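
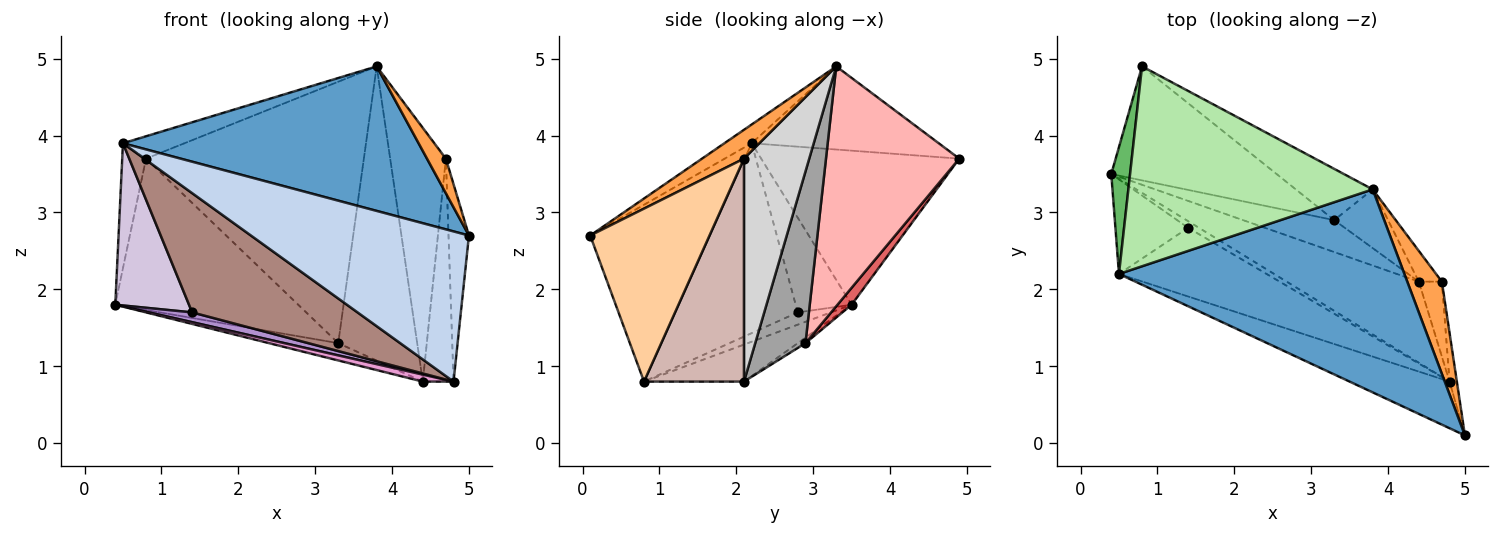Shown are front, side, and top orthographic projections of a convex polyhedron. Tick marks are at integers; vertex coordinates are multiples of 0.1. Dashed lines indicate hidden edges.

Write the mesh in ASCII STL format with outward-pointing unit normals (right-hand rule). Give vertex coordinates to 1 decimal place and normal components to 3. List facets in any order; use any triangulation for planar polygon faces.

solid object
 facet normal -0.053 -0.579 0.813
  outer loop
   vertex 0.5 2.2 3.9
   vertex 5.0 0.1 2.7
   vertex 3.8 3.3 4.9
  endloop
 endfacet
 facet normal -0.465 -0.846 -0.263
  outer loop
   vertex 0.5 2.2 3.9
   vertex 4.8 0.8 0.8
   vertex 5.0 0.1 2.7
  endloop
 endfacet
 facet normal 0.615 -0.277 0.738
  outer loop
   vertex 4.7 2.1 3.7
   vertex 3.8 3.3 4.9
   vertex 5.0 0.1 2.7
  endloop
 endfacet
 facet normal 0.985 0.169 -0.042
  outer loop
   vertex 4.7 2.1 3.7
   vertex 5.0 0.1 2.7
   vertex 4.8 0.8 0.8
  endloop
 endfacet
 facet normal -0.986 0.118 0.120
  outer loop
   vertex 0.8 4.9 3.7
   vertex 0.4 3.5 1.8
   vertex 0.5 2.2 3.9
  endloop
 endfacet
 facet normal -0.320 0.105 0.941
  outer loop
   vertex 0.8 4.9 3.7
   vertex 0.5 2.2 3.9
   vertex 3.8 3.3 4.9
  endloop
 endfacet
 facet normal 0.061 0.797 -0.600
  outer loop
   vertex 0.8 4.9 3.7
   vertex 3.3 2.9 1.3
   vertex 0.4 3.5 1.8
  endloop
 endfacet
 facet normal 0.515 0.841 -0.165
  outer loop
   vertex 0.8 4.9 3.7
   vertex 3.8 3.3 4.9
   vertex 3.3 2.9 1.3
  endloop
 endfacet
 facet normal -0.536 -0.698 -0.474
  outer loop
   vertex 1.4 2.8 1.7
   vertex 0.4 3.5 1.8
   vertex 4.8 0.8 0.8
  endloop
 endfacet
 facet normal -0.548 -0.723 -0.421
  outer loop
   vertex 1.4 2.8 1.7
   vertex 0.5 2.2 3.9
   vertex 0.4 3.5 1.8
  endloop
 endfacet
 facet normal -0.540 -0.729 -0.420
  outer loop
   vertex 1.4 2.8 1.7
   vertex 4.8 0.8 0.8
   vertex 0.5 2.2 3.9
  endloop
 endfacet
 facet normal 0.951 0.293 -0.098
  outer loop
   vertex 4.4 2.1 0.8
   vertex 4.7 2.1 3.7
   vertex 4.8 0.8 0.8
  endloop
 endfacet
 facet normal -0.269 -0.083 -0.960
  outer loop
   vertex 4.4 2.1 0.8
   vertex 4.8 0.8 0.8
   vertex 0.4 3.5 1.8
  endloop
 endfacet
 facet normal -0.053 0.476 -0.878
  outer loop
   vertex 4.4 2.1 0.8
   vertex 0.4 3.5 1.8
   vertex 3.3 2.9 1.3
  endloop
 endfacet
 facet normal 0.530 0.832 -0.166
  outer loop
   vertex 4.4 2.1 0.8
   vertex 3.3 2.9 1.3
   vertex 3.8 3.3 4.9
  endloop
 endfacet
 facet normal 0.758 0.647 -0.078
  outer loop
   vertex 4.4 2.1 0.8
   vertex 3.8 3.3 4.9
   vertex 4.7 2.1 3.7
  endloop
 endfacet
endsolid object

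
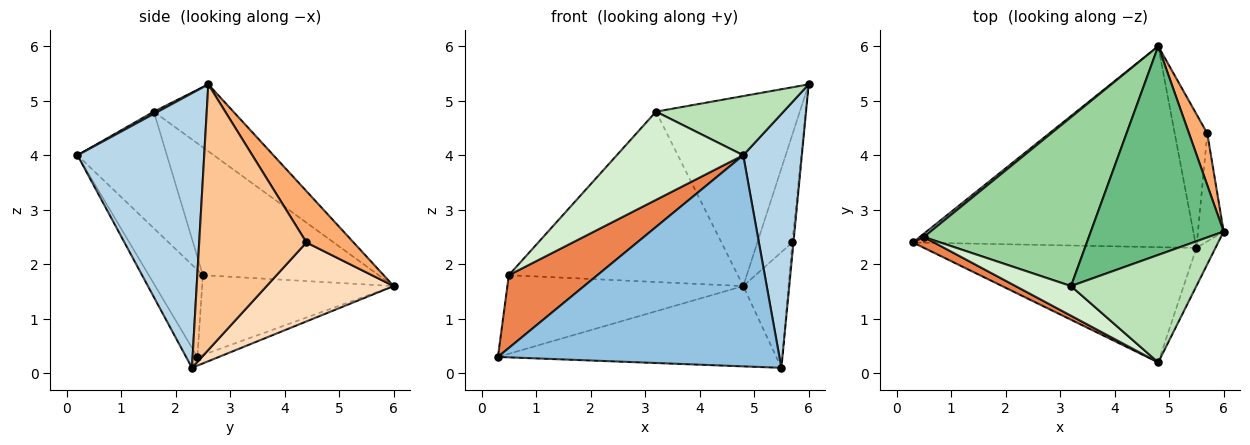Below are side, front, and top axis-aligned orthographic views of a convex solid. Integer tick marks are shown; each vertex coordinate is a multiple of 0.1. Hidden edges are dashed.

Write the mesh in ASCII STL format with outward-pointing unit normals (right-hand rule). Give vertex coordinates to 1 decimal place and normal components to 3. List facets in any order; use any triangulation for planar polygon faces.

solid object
 facet normal -0.029 0.371 -0.928
  outer loop
   vertex 5.5 2.3 0.1
   vertex 0.3 2.4 0.3
   vertex 4.8 6.0 1.6
  endloop
 endfacet
 facet normal -0.035 -0.877 -0.479
  outer loop
   vertex 4.8 0.2 4.0
   vertex 0.3 2.4 0.3
   vertex 5.5 2.3 0.1
  endloop
 endfacet
 facet normal 0.906 -0.419 -0.063
  outer loop
   vertex 4.8 0.2 4.0
   vertex 5.5 2.3 0.1
   vertex 6.0 2.6 5.3
  endloop
 endfacet
 facet normal -0.630 0.776 0.032
  outer loop
   vertex 0.5 2.5 1.8
   vertex 4.8 6.0 1.6
   vertex 0.3 2.4 0.3
  endloop
 endfacet
 facet normal -0.517 -0.847 0.125
  outer loop
   vertex 0.5 2.5 1.8
   vertex 0.3 2.4 0.3
   vertex 4.8 0.2 4.0
  endloop
 endfacet
 facet normal 0.773 0.572 0.275
  outer loop
   vertex 5.7 4.4 2.4
   vertex 4.8 6.0 1.6
   vertex 6.0 2.6 5.3
  endloop
 endfacet
 facet normal 0.995 0.011 -0.096
  outer loop
   vertex 5.7 4.4 2.4
   vertex 6.0 2.6 5.3
   vertex 5.5 2.3 0.1
  endloop
 endfacet
 facet normal 0.878 0.313 -0.362
  outer loop
   vertex 5.7 4.4 2.4
   vertex 5.5 2.3 0.1
   vertex 4.8 6.0 1.6
  endloop
 endfacet
 facet normal -0.349 0.631 0.693
  outer loop
   vertex 3.2 1.6 4.8
   vertex 6.0 2.6 5.3
   vertex 4.8 6.0 1.6
  endloop
 endfacet
 facet normal -0.479 0.624 0.618
  outer loop
   vertex 3.2 1.6 4.8
   vertex 4.8 6.0 1.6
   vertex 0.5 2.5 1.8
  endloop
 endfacet
 facet normal 0.016 -0.482 0.876
  outer loop
   vertex 3.2 1.6 4.8
   vertex 4.8 0.2 4.0
   vertex 6.0 2.6 5.3
  endloop
 endfacet
 facet normal -0.557 -0.787 0.265
  outer loop
   vertex 3.2 1.6 4.8
   vertex 0.5 2.5 1.8
   vertex 4.8 0.2 4.0
  endloop
 endfacet
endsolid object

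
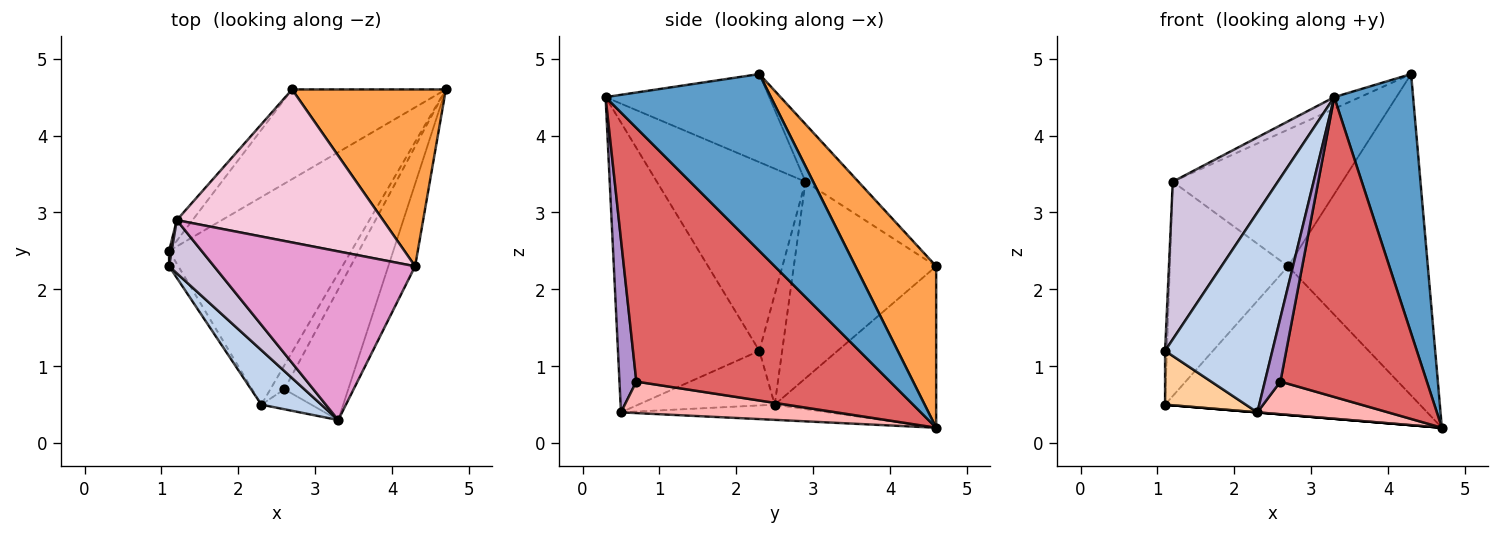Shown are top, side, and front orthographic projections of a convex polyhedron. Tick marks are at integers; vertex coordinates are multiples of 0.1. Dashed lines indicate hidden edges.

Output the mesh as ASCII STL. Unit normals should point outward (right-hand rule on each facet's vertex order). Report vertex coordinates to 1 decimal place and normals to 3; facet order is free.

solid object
 facet normal 0.894 -0.427 -0.136
  outer loop
   vertex 4.3 2.3 4.8
   vertex 3.3 0.3 4.5
   vertex 4.7 4.6 0.2
  endloop
 endfacet
 facet normal -0.786 -0.596 0.163
  outer loop
   vertex 2.3 0.5 0.4
   vertex 3.3 0.3 4.5
   vertex 1.1 2.3 1.2
  endloop
 endfacet
 facet normal 0.452 0.782 0.430
  outer loop
   vertex 2.7 4.6 2.3
   vertex 4.3 2.3 4.8
   vertex 4.7 4.6 0.2
  endloop
 endfacet
 facet normal -0.852 -0.504 -0.144
  outer loop
   vertex 1.1 2.5 0.5
   vertex 2.3 0.5 0.4
   vertex 1.1 2.3 1.2
  endloop
 endfacet
 facet normal -0.083 0.000 -0.997
  outer loop
   vertex 1.1 2.5 0.5
   vertex 4.7 4.6 0.2
   vertex 2.3 0.5 0.4
  endloop
 endfacet
 facet normal -0.477 0.753 -0.454
  outer loop
   vertex 1.1 2.5 0.5
   vertex 2.7 4.6 2.3
   vertex 4.7 4.6 0.2
  endloop
 endfacet
 facet normal 0.846 -0.488 -0.213
  outer loop
   vertex 2.6 0.7 0.8
   vertex 4.7 4.6 0.2
   vertex 3.3 0.3 4.5
  endloop
 endfacet
 facet normal 0.799 -0.485 -0.357
  outer loop
   vertex 2.6 0.7 0.8
   vertex 2.3 0.5 0.4
   vertex 4.7 4.6 0.2
  endloop
 endfacet
 facet normal 0.719 -0.663 -0.208
  outer loop
   vertex 2.6 0.7 0.8
   vertex 3.3 0.3 4.5
   vertex 2.3 0.5 0.4
  endloop
 endfacet
 facet normal -0.802 -0.567 0.191
  outer loop
   vertex 1.2 2.9 3.4
   vertex 1.1 2.3 1.2
   vertex 3.3 0.3 4.5
  endloop
 endfacet
 facet normal -0.996 0.081 0.023
  outer loop
   vertex 1.2 2.9 3.4
   vertex 1.1 2.5 0.5
   vertex 1.1 2.3 1.2
  endloop
 endfacet
 facet normal -0.768 0.638 -0.061
  outer loop
   vertex 1.2 2.9 3.4
   vertex 2.7 4.6 2.3
   vertex 1.1 2.5 0.5
  endloop
 endfacet
 facet normal -0.401 0.063 0.914
  outer loop
   vertex 1.2 2.9 3.4
   vertex 3.3 0.3 4.5
   vertex 4.3 2.3 4.8
  endloop
 endfacet
 facet normal -0.204 0.652 0.730
  outer loop
   vertex 1.2 2.9 3.4
   vertex 4.3 2.3 4.8
   vertex 2.7 4.6 2.3
  endloop
 endfacet
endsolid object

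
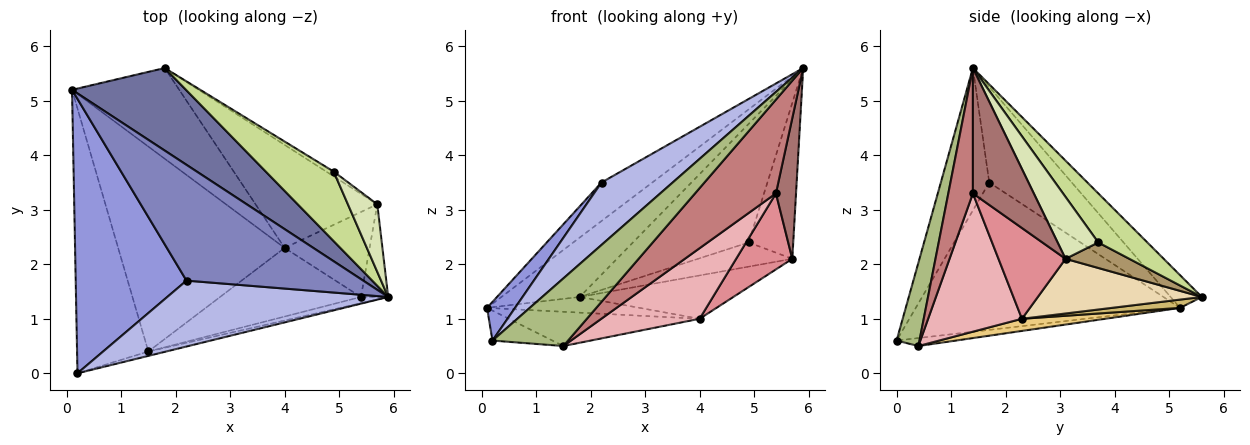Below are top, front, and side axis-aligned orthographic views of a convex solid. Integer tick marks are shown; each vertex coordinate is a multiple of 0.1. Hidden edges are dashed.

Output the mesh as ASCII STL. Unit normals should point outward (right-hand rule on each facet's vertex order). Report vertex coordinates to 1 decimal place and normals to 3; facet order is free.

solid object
 facet normal -0.227 0.569 0.790
  outer loop
   vertex 1.8 5.6 1.4
   vertex 0.1 5.2 1.2
   vertex 5.9 1.4 5.6
  endloop
 endfacet
 facet normal -0.456 0.281 0.844
  outer loop
   vertex 2.2 1.7 3.5
   vertex 5.9 1.4 5.6
   vertex 0.1 5.2 1.2
  endloop
 endfacet
 facet normal -0.796 -0.084 0.599
  outer loop
   vertex 2.2 1.7 3.5
   vertex 0.1 5.2 1.2
   vertex 0.2 0.0 0.6
  endloop
 endfacet
 facet normal -0.424 -0.623 0.657
  outer loop
   vertex 2.2 1.7 3.5
   vertex 0.2 0.0 0.6
   vertex 5.9 1.4 5.6
  endloop
 endfacet
 facet normal -0.110 0.112 -0.988
  outer loop
   vertex 1.5 0.4 0.5
   vertex 0.2 0.0 0.6
   vertex 0.1 5.2 1.2
  endloop
 endfacet
 facet normal 0.289 -0.955 -0.062
  outer loop
   vertex 1.5 0.4 0.5
   vertex 5.9 1.4 5.6
   vertex 0.2 0.0 0.6
  endloop
 endfacet
 facet normal 0.343 0.810 0.475
  outer loop
   vertex 4.9 3.7 2.4
   vertex 1.8 5.6 1.4
   vertex 5.9 1.4 5.6
  endloop
 endfacet
 facet normal 0.642 0.703 0.305
  outer loop
   vertex 4.9 3.7 2.4
   vertex 5.9 1.4 5.6
   vertex 5.7 3.1 2.1
  endloop
 endfacet
 facet normal 0.553 0.818 -0.161
  outer loop
   vertex 4.9 3.7 2.4
   vertex 5.7 3.1 2.1
   vertex 1.8 5.6 1.4
  endloop
 endfacet
 facet normal 0.076 0.170 -0.983
  outer loop
   vertex 4.0 2.3 1.0
   vertex 0.1 5.2 1.2
   vertex 1.8 5.6 1.4
  endloop
 endfacet
 facet normal 0.072 0.164 -0.984
  outer loop
   vertex 4.0 2.3 1.0
   vertex 1.5 0.4 0.5
   vertex 0.1 5.2 1.2
  endloop
 endfacet
 facet normal 0.383 0.358 -0.852
  outer loop
   vertex 4.0 2.3 1.0
   vertex 1.8 5.6 1.4
   vertex 5.7 3.1 2.1
  endloop
 endfacet
 facet normal 0.930 -0.307 -0.202
  outer loop
   vertex 5.4 1.4 3.3
   vertex 5.7 3.1 2.1
   vertex 5.9 1.4 5.6
  endloop
 endfacet
 facet normal 0.290 -0.955 -0.063
  outer loop
   vertex 5.4 1.4 3.3
   vertex 5.9 1.4 5.6
   vertex 1.5 0.4 0.5
  endloop
 endfacet
 facet normal 0.623 -0.522 -0.583
  outer loop
   vertex 5.4 1.4 3.3
   vertex 4.0 2.3 1.0
   vertex 5.7 3.1 2.1
  endloop
 endfacet
 facet normal 0.565 -0.592 -0.575
  outer loop
   vertex 5.4 1.4 3.3
   vertex 1.5 0.4 0.5
   vertex 4.0 2.3 1.0
  endloop
 endfacet
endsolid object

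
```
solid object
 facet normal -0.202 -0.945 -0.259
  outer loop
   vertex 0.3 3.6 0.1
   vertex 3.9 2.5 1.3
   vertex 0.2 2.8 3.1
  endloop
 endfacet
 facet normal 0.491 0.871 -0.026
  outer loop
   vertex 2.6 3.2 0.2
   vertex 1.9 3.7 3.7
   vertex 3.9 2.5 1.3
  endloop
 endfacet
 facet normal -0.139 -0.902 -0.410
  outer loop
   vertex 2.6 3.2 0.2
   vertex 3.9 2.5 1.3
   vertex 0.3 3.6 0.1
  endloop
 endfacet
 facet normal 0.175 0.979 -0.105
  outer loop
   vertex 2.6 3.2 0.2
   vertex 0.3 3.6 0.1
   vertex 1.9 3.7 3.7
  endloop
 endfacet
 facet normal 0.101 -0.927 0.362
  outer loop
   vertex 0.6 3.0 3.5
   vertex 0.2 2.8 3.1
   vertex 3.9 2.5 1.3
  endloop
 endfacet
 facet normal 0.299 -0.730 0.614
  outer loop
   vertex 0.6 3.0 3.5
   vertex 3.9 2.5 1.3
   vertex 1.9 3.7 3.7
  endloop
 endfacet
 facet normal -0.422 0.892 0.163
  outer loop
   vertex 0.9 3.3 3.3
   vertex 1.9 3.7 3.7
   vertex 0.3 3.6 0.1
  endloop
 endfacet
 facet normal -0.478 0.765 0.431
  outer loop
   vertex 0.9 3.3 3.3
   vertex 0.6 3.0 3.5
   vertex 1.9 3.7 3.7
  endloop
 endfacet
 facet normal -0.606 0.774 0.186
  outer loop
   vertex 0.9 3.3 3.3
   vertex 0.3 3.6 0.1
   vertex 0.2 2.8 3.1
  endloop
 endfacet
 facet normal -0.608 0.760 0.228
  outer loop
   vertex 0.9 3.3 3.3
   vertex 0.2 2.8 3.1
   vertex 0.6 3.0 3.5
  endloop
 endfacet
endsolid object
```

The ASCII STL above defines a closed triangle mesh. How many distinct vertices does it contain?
7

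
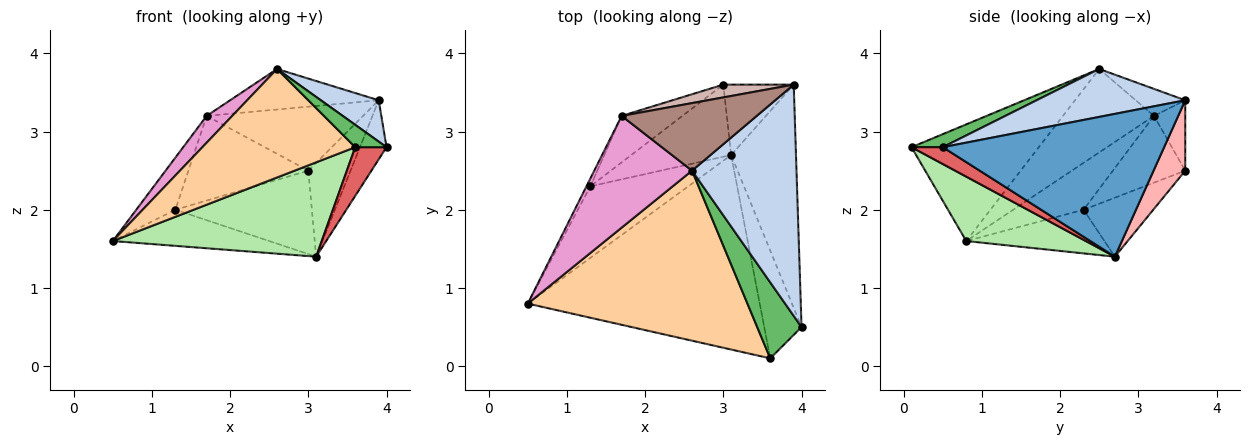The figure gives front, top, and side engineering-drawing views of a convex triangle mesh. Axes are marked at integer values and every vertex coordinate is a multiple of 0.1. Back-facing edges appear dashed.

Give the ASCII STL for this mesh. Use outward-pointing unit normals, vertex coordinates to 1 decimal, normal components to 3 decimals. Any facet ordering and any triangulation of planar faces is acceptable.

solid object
 facet normal 0.905 0.109 -0.411
  outer loop
   vertex 3.1 2.7 1.4
   vertex 3.9 3.6 3.4
   vertex 4.0 0.5 2.8
  endloop
 endfacet
 facet normal 0.412 -0.160 0.897
  outer loop
   vertex 2.6 2.5 3.8
   vertex 4.0 0.5 2.8
   vertex 3.9 3.6 3.4
  endloop
 endfacet
 facet normal -0.370 0.418 -0.830
  outer loop
   vertex 1.3 2.3 2.0
   vertex 3.1 2.7 1.4
   vertex 0.5 0.8 1.6
  endloop
 endfacet
 facet normal -0.409 -0.491 0.769
  outer loop
   vertex 3.6 0.1 2.8
   vertex 2.6 2.5 3.8
   vertex 0.5 0.8 1.6
  endloop
 endfacet
 facet normal 0.272 -0.272 0.923
  outer loop
   vertex 3.6 0.1 2.8
   vertex 4.0 0.5 2.8
   vertex 2.6 2.5 3.8
  endloop
 endfacet
 facet normal 0.242 -0.423 -0.873
  outer loop
   vertex 3.6 0.1 2.8
   vertex 0.5 0.8 1.6
   vertex 3.1 2.7 1.4
  endloop
 endfacet
 facet normal 0.381 -0.381 -0.843
  outer loop
   vertex 3.6 0.1 2.8
   vertex 3.1 2.7 1.4
   vertex 4.0 0.5 2.8
  endloop
 endfacet
 facet normal 0.514 0.686 -0.514
  outer loop
   vertex 3.0 3.6 2.5
   vertex 3.9 3.6 3.4
   vertex 3.1 2.7 1.4
  endloop
 endfacet
 facet normal -0.360 0.706 -0.610
  outer loop
   vertex 3.0 3.6 2.5
   vertex 3.1 2.7 1.4
   vertex 1.3 2.3 2.0
  endloop
 endfacet
 facet normal -0.467 0.775 -0.425
  outer loop
   vertex 1.7 3.2 3.2
   vertex 3.0 3.6 2.5
   vertex 1.3 2.3 2.0
  endloop
 endfacet
 facet normal -0.169 0.507 0.845
  outer loop
   vertex 1.7 3.2 3.2
   vertex 2.6 2.5 3.8
   vertex 3.9 3.6 3.4
  endloop
 endfacet
 facet normal -0.192 0.962 0.192
  outer loop
   vertex 1.7 3.2 3.2
   vertex 3.9 3.6 3.4
   vertex 3.0 3.6 2.5
  endloop
 endfacet
 facet normal -0.639 -0.180 0.748
  outer loop
   vertex 1.7 3.2 3.2
   vertex 0.5 0.8 1.6
   vertex 2.6 2.5 3.8
  endloop
 endfacet
 facet normal -0.872 0.484 -0.073
  outer loop
   vertex 1.7 3.2 3.2
   vertex 1.3 2.3 2.0
   vertex 0.5 0.8 1.6
  endloop
 endfacet
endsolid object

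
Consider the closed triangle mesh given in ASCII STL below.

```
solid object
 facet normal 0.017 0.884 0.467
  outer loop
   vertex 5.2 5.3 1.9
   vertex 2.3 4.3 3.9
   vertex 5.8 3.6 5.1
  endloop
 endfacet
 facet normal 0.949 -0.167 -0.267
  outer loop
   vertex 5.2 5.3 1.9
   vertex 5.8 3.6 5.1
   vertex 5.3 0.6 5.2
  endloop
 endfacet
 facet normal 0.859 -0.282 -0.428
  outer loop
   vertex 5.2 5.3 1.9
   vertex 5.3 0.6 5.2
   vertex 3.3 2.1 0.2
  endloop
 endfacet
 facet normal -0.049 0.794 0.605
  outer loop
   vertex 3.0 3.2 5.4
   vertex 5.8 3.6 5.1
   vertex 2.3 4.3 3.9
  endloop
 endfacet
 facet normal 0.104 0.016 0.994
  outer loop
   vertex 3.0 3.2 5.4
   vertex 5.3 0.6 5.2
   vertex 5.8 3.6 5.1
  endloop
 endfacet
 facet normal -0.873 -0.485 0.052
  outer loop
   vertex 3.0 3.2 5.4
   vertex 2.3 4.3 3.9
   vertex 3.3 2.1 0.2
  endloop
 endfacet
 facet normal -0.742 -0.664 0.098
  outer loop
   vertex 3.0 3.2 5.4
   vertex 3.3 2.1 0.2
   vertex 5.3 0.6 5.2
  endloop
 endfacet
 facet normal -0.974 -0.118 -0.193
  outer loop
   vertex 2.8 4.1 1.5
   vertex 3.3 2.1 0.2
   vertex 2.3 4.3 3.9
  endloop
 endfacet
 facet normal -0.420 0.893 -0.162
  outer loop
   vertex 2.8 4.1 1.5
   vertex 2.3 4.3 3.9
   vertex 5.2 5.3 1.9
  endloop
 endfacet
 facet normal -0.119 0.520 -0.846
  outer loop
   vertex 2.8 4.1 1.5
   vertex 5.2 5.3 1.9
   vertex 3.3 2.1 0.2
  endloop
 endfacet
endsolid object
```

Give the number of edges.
15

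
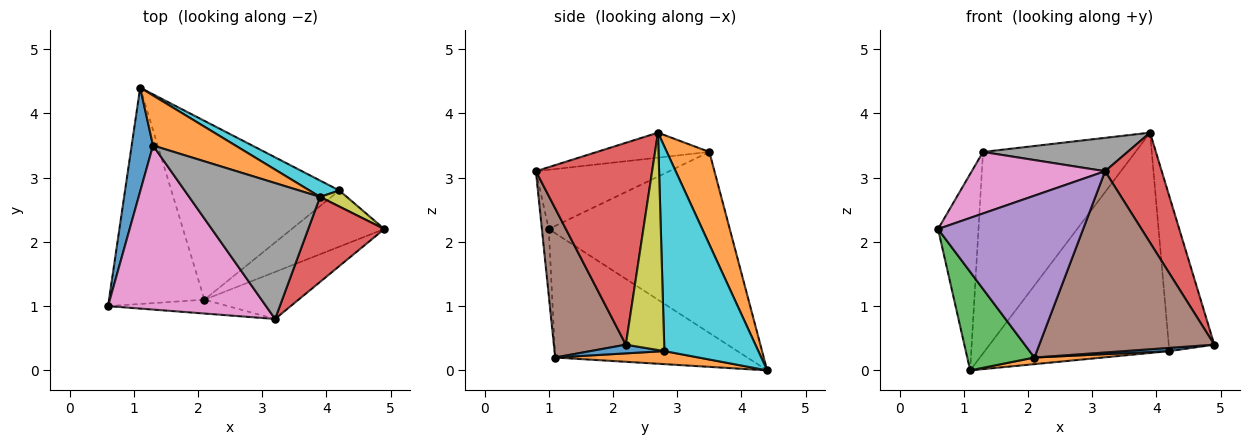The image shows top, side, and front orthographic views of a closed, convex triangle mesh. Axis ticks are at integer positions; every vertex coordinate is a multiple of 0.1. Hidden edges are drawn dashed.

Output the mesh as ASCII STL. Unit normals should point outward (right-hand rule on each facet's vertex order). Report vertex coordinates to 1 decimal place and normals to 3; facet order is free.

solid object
 facet normal -0.970 0.217 0.114
  outer loop
   vertex 1.3 3.5 3.4
   vertex 1.1 4.4 0.0
   vertex 0.6 1.0 2.2
  endloop
 endfacet
 facet normal 0.261 0.937 0.233
  outer loop
   vertex 1.3 3.5 3.4
   vertex 3.9 2.7 3.7
   vertex 1.1 4.4 0.0
  endloop
 endfacet
 facet normal -0.764 -0.267 -0.587
  outer loop
   vertex 2.1 1.1 0.2
   vertex 0.6 1.0 2.2
   vertex 1.1 4.4 0.0
  endloop
 endfacet
 facet normal 0.851 -0.415 0.321
  outer loop
   vertex 3.2 0.8 3.1
   vertex 4.9 2.2 0.4
   vertex 3.9 2.7 3.7
  endloop
 endfacet
 facet normal -0.047 -0.995 -0.085
  outer loop
   vertex 3.2 0.8 3.1
   vertex 0.6 1.0 2.2
   vertex 2.1 1.1 0.2
  endloop
 endfacet
 facet normal 0.370 -0.899 -0.233
  outer loop
   vertex 3.2 0.8 3.1
   vertex 2.1 1.1 0.2
   vertex 4.9 2.2 0.4
  endloop
 endfacet
 facet normal -0.331 -0.331 0.883
  outer loop
   vertex 3.2 0.8 3.1
   vertex 1.3 3.5 3.4
   vertex 0.6 1.0 2.2
  endloop
 endfacet
 facet normal -0.182 -0.234 0.955
  outer loop
   vertex 3.2 0.8 3.1
   vertex 3.9 2.7 3.7
   vertex 1.3 3.5 3.4
  endloop
 endfacet
 facet normal 0.642 0.762 0.079
  outer loop
   vertex 4.2 2.8 0.3
   vertex 3.9 2.7 3.7
   vertex 4.9 2.2 0.4
  endloop
 endfacet
 facet normal 0.453 0.889 0.066
  outer loop
   vertex 4.2 2.8 0.3
   vertex 1.1 4.4 0.0
   vertex 3.9 2.7 3.7
  endloop
 endfacet
 facet normal 0.093 -0.057 -0.994
  outer loop
   vertex 4.2 2.8 0.3
   vertex 4.9 2.2 0.4
   vertex 2.1 1.1 0.2
  endloop
 endfacet
 facet normal 0.077 -0.037 -0.996
  outer loop
   vertex 4.2 2.8 0.3
   vertex 2.1 1.1 0.2
   vertex 1.1 4.4 0.0
  endloop
 endfacet
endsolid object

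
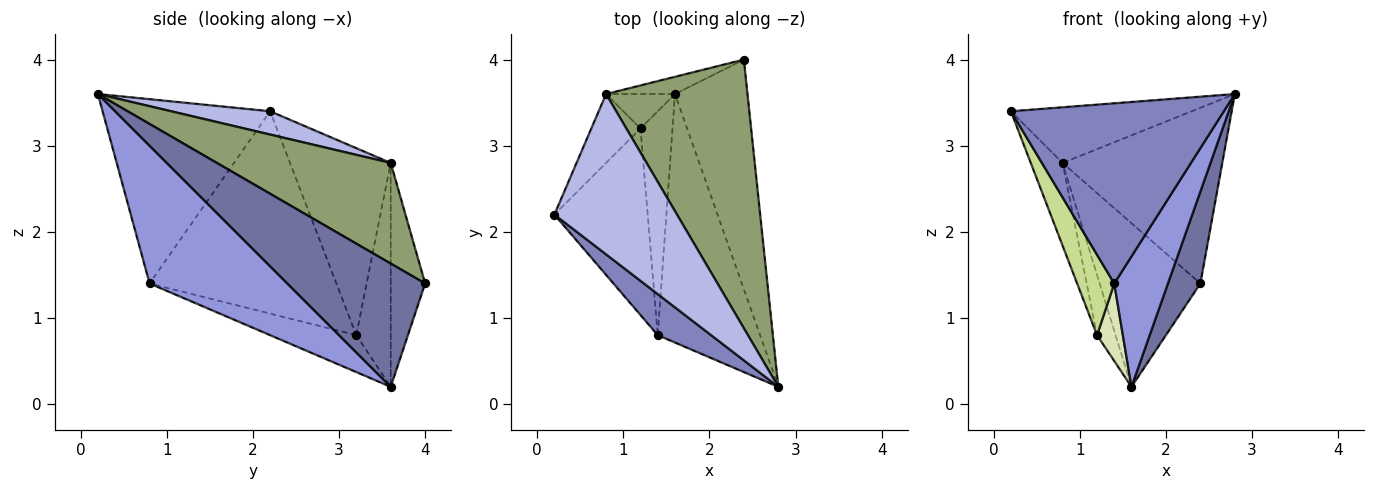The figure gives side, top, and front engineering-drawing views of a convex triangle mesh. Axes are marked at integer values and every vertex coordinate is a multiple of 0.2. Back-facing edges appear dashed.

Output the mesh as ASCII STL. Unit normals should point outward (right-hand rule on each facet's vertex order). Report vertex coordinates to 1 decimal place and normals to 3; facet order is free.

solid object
 facet normal 0.845 -0.199 -0.497
  outer loop
   vertex 1.6 3.6 0.2
   vertex 2.4 4.0 1.4
   vertex 2.8 0.2 3.6
  endloop
 endfacet
 facet normal -0.609 -0.774 0.176
  outer loop
   vertex 1.4 0.8 1.4
   vertex 2.8 0.2 3.6
   vertex 0.2 2.2 3.4
  endloop
 endfacet
 facet normal 0.766 -0.299 -0.569
  outer loop
   vertex 1.4 0.8 1.4
   vertex 1.6 3.6 0.2
   vertex 2.8 0.2 3.6
  endloop
 endfacet
 facet normal 0.177 0.323 0.930
  outer loop
   vertex 0.8 3.6 2.8
   vertex 0.2 2.2 3.4
   vertex 2.8 0.2 3.6
  endloop
 endfacet
 facet normal 0.512 0.470 0.719
  outer loop
   vertex 0.8 3.6 2.8
   vertex 2.8 0.2 3.6
   vertex 2.4 4.0 1.4
  endloop
 endfacet
 facet normal -0.322 0.942 -0.099
  outer loop
   vertex 0.8 3.6 2.8
   vertex 2.4 4.0 1.4
   vertex 1.6 3.6 0.2
  endloop
 endfacet
 facet normal -0.894 -0.177 -0.412
  outer loop
   vertex 1.2 3.2 0.8
   vertex 1.4 0.8 1.4
   vertex 0.2 2.2 3.4
  endloop
 endfacet
 facet normal -0.737 -0.221 -0.639
  outer loop
   vertex 1.2 3.2 0.8
   vertex 1.6 3.6 0.2
   vertex 1.4 0.8 1.4
  endloop
 endfacet
 facet normal -0.925 0.292 -0.243
  outer loop
   vertex 1.2 3.2 0.8
   vertex 0.2 2.2 3.4
   vertex 0.8 3.6 2.8
  endloop
 endfacet
 facet normal -0.850 0.458 -0.261
  outer loop
   vertex 1.2 3.2 0.8
   vertex 0.8 3.6 2.8
   vertex 1.6 3.6 0.2
  endloop
 endfacet
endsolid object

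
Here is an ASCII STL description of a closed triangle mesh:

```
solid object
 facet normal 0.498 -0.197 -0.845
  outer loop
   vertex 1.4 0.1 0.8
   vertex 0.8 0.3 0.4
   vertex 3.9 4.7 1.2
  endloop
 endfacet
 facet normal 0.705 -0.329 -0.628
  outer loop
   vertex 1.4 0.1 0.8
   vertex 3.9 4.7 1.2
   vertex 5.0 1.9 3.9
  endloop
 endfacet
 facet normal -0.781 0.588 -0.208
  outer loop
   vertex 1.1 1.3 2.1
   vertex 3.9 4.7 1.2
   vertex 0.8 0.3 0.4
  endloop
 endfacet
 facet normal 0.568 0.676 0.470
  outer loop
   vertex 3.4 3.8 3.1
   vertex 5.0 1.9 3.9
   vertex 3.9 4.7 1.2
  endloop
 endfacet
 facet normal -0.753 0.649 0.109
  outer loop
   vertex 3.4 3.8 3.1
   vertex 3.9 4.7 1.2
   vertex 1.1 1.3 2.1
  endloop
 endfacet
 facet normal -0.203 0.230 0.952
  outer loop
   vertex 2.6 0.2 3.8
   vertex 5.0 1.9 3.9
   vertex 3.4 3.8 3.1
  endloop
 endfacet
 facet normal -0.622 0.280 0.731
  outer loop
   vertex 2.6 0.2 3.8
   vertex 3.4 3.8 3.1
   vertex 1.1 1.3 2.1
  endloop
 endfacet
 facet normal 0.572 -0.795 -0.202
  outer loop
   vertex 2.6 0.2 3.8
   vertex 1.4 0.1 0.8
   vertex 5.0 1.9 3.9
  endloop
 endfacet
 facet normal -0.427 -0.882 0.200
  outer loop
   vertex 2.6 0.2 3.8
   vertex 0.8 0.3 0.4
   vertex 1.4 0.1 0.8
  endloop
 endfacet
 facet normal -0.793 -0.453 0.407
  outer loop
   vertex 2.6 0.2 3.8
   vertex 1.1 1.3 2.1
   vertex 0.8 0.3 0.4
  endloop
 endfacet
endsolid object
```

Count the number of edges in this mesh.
15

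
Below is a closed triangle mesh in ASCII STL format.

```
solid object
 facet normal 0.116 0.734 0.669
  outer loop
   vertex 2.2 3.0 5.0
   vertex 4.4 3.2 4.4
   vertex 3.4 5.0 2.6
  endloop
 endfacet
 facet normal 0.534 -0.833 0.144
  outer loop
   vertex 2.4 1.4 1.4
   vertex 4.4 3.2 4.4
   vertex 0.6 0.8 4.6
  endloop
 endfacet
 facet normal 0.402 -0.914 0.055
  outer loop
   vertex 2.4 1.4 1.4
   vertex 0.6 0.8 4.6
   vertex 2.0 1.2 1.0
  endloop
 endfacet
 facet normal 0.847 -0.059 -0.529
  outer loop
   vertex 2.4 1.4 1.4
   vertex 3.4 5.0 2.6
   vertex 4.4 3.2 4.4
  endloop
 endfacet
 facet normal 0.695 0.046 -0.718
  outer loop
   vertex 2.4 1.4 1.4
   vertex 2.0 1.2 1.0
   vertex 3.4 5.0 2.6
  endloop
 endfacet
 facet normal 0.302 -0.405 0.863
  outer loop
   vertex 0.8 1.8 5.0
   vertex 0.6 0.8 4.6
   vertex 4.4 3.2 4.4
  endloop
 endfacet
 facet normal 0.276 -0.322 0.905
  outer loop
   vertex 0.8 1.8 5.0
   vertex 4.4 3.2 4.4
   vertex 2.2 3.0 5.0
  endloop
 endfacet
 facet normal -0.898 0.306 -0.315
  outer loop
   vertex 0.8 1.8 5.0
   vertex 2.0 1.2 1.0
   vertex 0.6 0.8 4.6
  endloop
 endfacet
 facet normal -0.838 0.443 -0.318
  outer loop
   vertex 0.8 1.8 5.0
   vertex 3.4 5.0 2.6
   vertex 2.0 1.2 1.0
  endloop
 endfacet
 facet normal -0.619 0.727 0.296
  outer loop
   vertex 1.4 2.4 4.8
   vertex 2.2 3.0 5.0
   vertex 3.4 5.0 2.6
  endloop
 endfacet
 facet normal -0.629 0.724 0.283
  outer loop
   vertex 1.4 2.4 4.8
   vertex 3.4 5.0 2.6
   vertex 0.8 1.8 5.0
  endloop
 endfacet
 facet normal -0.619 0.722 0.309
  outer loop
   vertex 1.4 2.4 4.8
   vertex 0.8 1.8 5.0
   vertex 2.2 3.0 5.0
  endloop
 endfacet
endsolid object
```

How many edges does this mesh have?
18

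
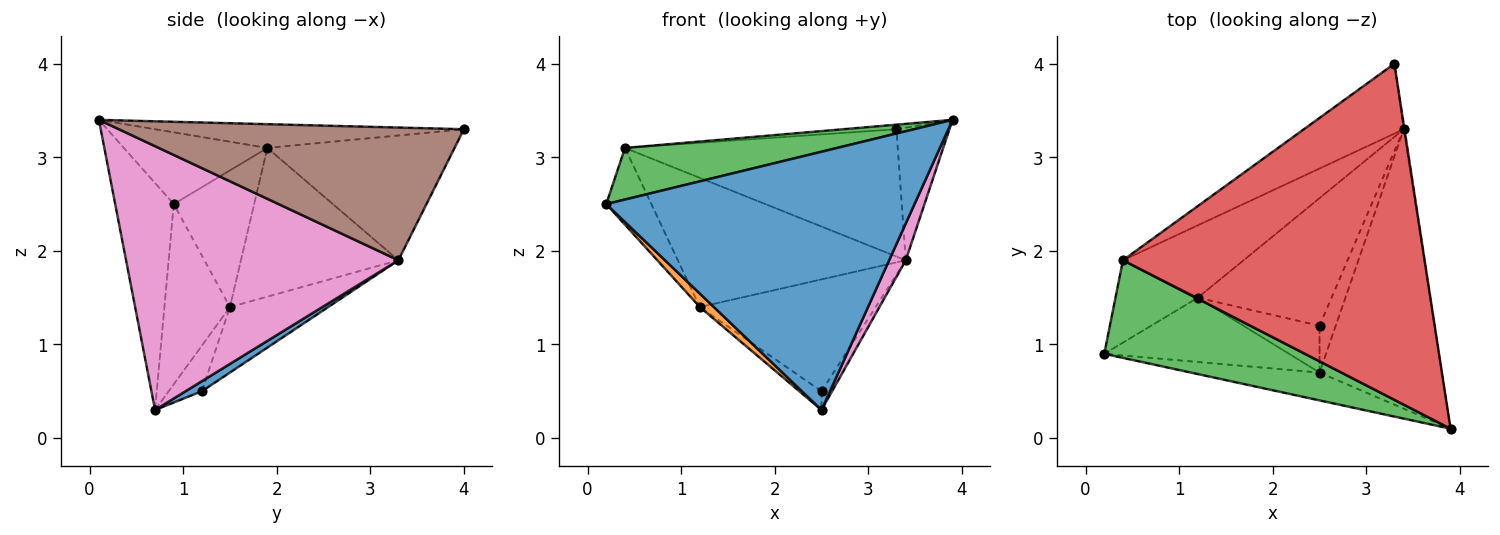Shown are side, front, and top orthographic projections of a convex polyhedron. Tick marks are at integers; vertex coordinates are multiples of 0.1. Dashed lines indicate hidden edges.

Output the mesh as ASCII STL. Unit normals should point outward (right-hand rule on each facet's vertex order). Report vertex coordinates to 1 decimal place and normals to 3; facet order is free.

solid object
 facet normal -0.186 -0.977 -0.105
  outer loop
   vertex 2.5 0.7 0.3
   vertex 3.9 0.1 3.4
   vertex 0.2 0.9 2.5
  endloop
 endfacet
 facet normal -0.690 -0.148 -0.708
  outer loop
   vertex 1.2 1.5 1.4
   vertex 2.5 0.7 0.3
   vertex 0.2 0.9 2.5
  endloop
 endfacet
 facet normal -0.301 -0.446 0.843
  outer loop
   vertex 0.4 1.9 3.1
   vertex 0.2 0.9 2.5
   vertex 3.9 0.1 3.4
  endloop
 endfacet
 facet normal -0.079 0.013 0.997
  outer loop
   vertex 0.4 1.9 3.1
   vertex 3.9 0.1 3.4
   vertex 3.3 4.0 3.3
  endloop
 endfacet
 facet normal -0.772 0.433 -0.465
  outer loop
   vertex 0.4 1.9 3.1
   vertex 1.2 1.5 1.4
   vertex 0.2 0.9 2.5
  endloop
 endfacet
 facet normal 0.988 0.152 -0.005
  outer loop
   vertex 3.4 3.3 1.9
   vertex 3.3 4.0 3.3
   vertex 3.9 0.1 3.4
  endloop
 endfacet
 facet normal 0.906 -0.055 -0.420
  outer loop
   vertex 3.4 3.3 1.9
   vertex 3.9 0.1 3.4
   vertex 2.5 0.7 0.3
  endloop
 endfacet
 facet normal -0.515 0.751 -0.412
  outer loop
   vertex 3.4 3.3 1.9
   vertex 0.4 1.9 3.1
   vertex 3.3 4.0 3.3
  endloop
 endfacet
 facet normal -0.516 0.747 -0.419
  outer loop
   vertex 3.4 3.3 1.9
   vertex 1.2 1.5 1.4
   vertex 0.4 1.9 3.1
  endloop
 endfacet
 facet normal -0.487 0.324 -0.811
  outer loop
   vertex 2.5 1.2 0.5
   vertex 2.5 0.7 0.3
   vertex 1.2 1.5 1.4
  endloop
 endfacet
 facet normal 0.500 0.322 -0.804
  outer loop
   vertex 2.5 1.2 0.5
   vertex 3.4 3.3 1.9
   vertex 2.5 0.7 0.3
  endloop
 endfacet
 facet normal -0.346 0.619 -0.706
  outer loop
   vertex 2.5 1.2 0.5
   vertex 1.2 1.5 1.4
   vertex 3.4 3.3 1.9
  endloop
 endfacet
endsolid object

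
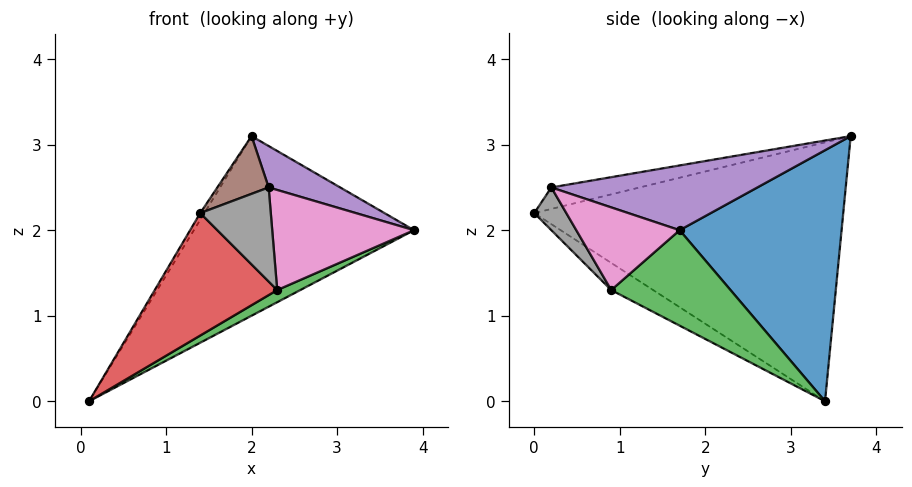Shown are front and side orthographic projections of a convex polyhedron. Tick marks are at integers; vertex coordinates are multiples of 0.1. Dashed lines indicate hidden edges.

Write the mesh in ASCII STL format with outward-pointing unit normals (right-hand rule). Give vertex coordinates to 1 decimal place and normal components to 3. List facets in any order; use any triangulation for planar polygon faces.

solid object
 facet normal 0.542 0.737 -0.404
  outer loop
   vertex 2.0 3.7 3.1
   vertex 3.9 1.7 2.0
   vertex 0.1 3.4 0.0
  endloop
 endfacet
 facet normal -0.853 0.011 0.522
  outer loop
   vertex 2.0 3.7 3.1
   vertex 0.1 3.4 0.0
   vertex 1.4 0.0 2.2
  endloop
 endfacet
 facet normal 0.434 -0.084 -0.897
  outer loop
   vertex 2.3 0.9 1.3
   vertex 0.1 3.4 0.0
   vertex 3.9 1.7 2.0
  endloop
 endfacet
 facet normal -0.201 -0.585 -0.786
  outer loop
   vertex 2.3 0.9 1.3
   vertex 1.4 0.0 2.2
   vertex 0.1 3.4 0.0
  endloop
 endfacet
 facet normal 0.387 -0.134 0.912
  outer loop
   vertex 2.2 0.2 2.5
   vertex 3.9 1.7 2.0
   vertex 2.0 3.7 3.1
  endloop
 endfacet
 facet normal -0.306 -0.178 0.935
  outer loop
   vertex 2.2 0.2 2.5
   vertex 2.0 3.7 3.1
   vertex 1.4 0.0 2.2
  endloop
 endfacet
 facet normal 0.542 -0.745 -0.389
  outer loop
   vertex 2.2 0.2 2.5
   vertex 2.3 0.9 1.3
   vertex 3.9 1.7 2.0
  endloop
 endfacet
 facet normal 0.371 -0.815 -0.445
  outer loop
   vertex 2.2 0.2 2.5
   vertex 1.4 0.0 2.2
   vertex 2.3 0.9 1.3
  endloop
 endfacet
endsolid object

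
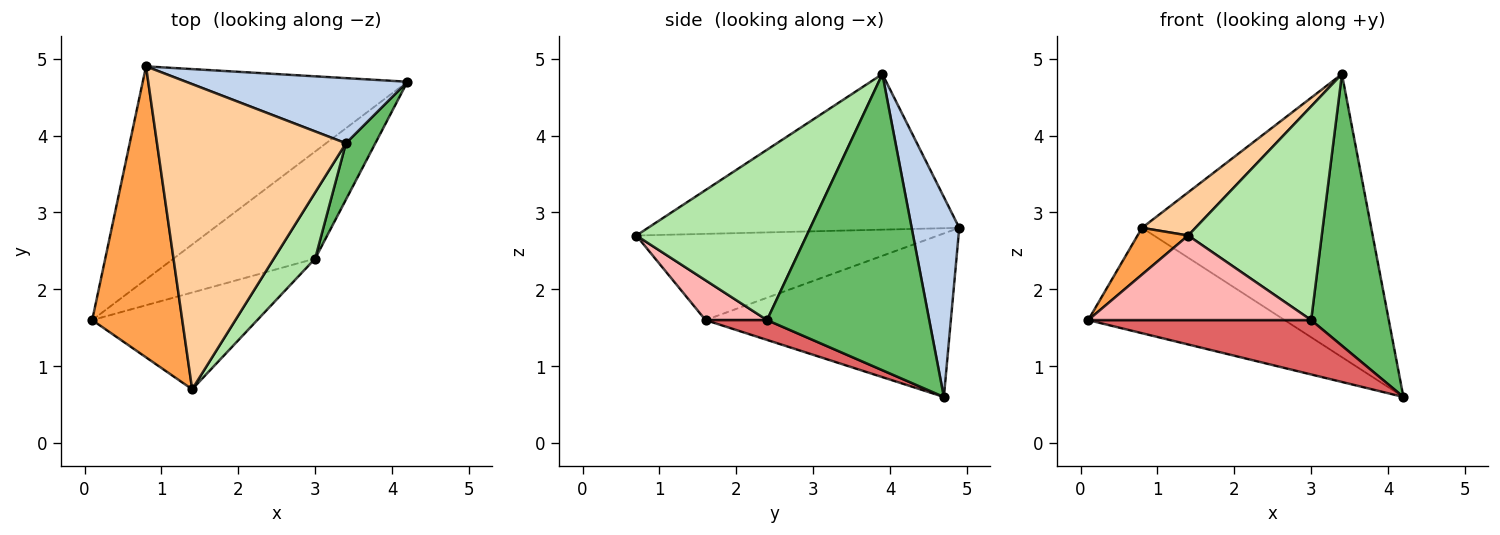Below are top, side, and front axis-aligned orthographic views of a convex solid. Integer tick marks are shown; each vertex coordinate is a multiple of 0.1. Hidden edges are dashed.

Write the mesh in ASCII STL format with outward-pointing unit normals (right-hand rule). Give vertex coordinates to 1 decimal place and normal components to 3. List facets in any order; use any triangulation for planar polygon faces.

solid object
 facet normal -0.485 0.388 -0.784
  outer loop
   vertex 0.8 4.9 2.8
   vertex 4.2 4.7 0.6
   vertex 0.1 1.6 1.6
  endloop
 endfacet
 facet normal 0.198 0.955 0.220
  outer loop
   vertex 3.4 3.9 4.8
   vertex 4.2 4.7 0.6
   vertex 0.8 4.9 2.8
  endloop
 endfacet
 facet normal -0.687 -0.115 0.718
  outer loop
   vertex 1.4 0.7 2.7
   vertex 0.8 4.9 2.8
   vertex 0.1 1.6 1.6
  endloop
 endfacet
 facet normal -0.632 -0.109 0.767
  outer loop
   vertex 1.4 0.7 2.7
   vertex 3.4 3.9 4.8
   vertex 0.8 4.9 2.8
  endloop
 endfacet
 facet normal 0.898 -0.430 0.089
  outer loop
   vertex 3.0 2.4 1.6
   vertex 4.2 4.7 0.6
   vertex 3.4 3.9 4.8
  endloop
 endfacet
 facet normal 0.773 -0.606 0.188
  outer loop
   vertex 3.0 2.4 1.6
   vertex 3.4 3.9 4.8
   vertex 1.4 0.7 2.7
  endloop
 endfacet
 facet normal 0.124 -0.449 -0.885
  outer loop
   vertex 3.0 2.4 1.6
   vertex 0.1 1.6 1.6
   vertex 4.2 4.7 0.6
  endloop
 endfacet
 facet normal 0.179 -0.647 -0.741
  outer loop
   vertex 3.0 2.4 1.6
   vertex 1.4 0.7 2.7
   vertex 0.1 1.6 1.6
  endloop
 endfacet
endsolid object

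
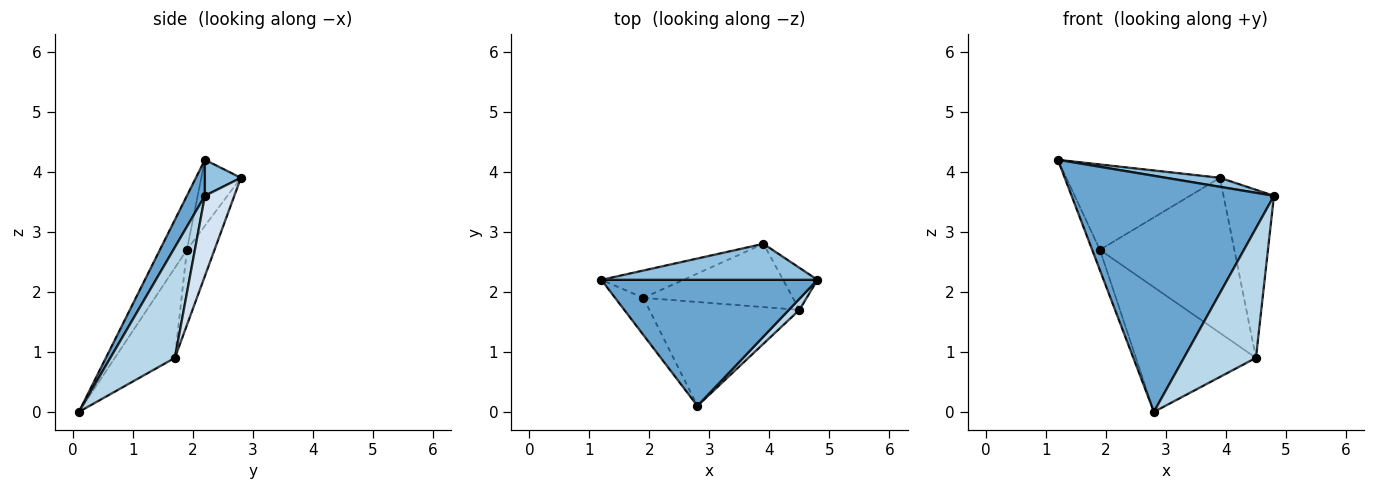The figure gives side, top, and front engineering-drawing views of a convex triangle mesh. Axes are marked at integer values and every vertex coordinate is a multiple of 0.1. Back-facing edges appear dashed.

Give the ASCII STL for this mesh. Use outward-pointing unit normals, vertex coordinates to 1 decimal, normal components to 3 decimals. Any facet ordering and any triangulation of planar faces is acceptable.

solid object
 facet normal 0.078 -0.879 0.470
  outer loop
   vertex 2.8 0.1 0.0
   vertex 4.8 2.2 3.6
   vertex 1.2 2.2 4.2
  endloop
 endfacet
 facet normal 0.160 -0.239 0.958
  outer loop
   vertex 3.9 2.8 3.9
   vertex 1.2 2.2 4.2
   vertex 4.8 2.2 3.6
  endloop
 endfacet
 facet normal 0.666 -0.743 0.064
  outer loop
   vertex 4.5 1.7 0.9
   vertex 4.8 2.2 3.6
   vertex 2.8 0.1 0.0
  endloop
 endfacet
 facet normal 0.493 0.844 -0.211
  outer loop
   vertex 4.5 1.7 0.9
   vertex 3.9 2.8 3.9
   vertex 4.8 2.2 3.6
  endloop
 endfacet
 facet normal -0.238 0.925 -0.296
  outer loop
   vertex 1.9 1.9 2.7
   vertex 1.2 2.2 4.2
   vertex 3.9 2.8 3.9
  endloop
 endfacet
 facet normal -0.187 0.910 -0.371
  outer loop
   vertex 1.9 1.9 2.7
   vertex 3.9 2.8 3.9
   vertex 4.5 1.7 0.9
  endloop
 endfacet
 facet normal -0.859 0.245 -0.450
  outer loop
   vertex 1.9 1.9 2.7
   vertex 2.8 0.1 0.0
   vertex 1.2 2.2 4.2
  endloop
 endfacet
 facet normal -0.359 0.717 -0.598
  outer loop
   vertex 1.9 1.9 2.7
   vertex 4.5 1.7 0.9
   vertex 2.8 0.1 0.0
  endloop
 endfacet
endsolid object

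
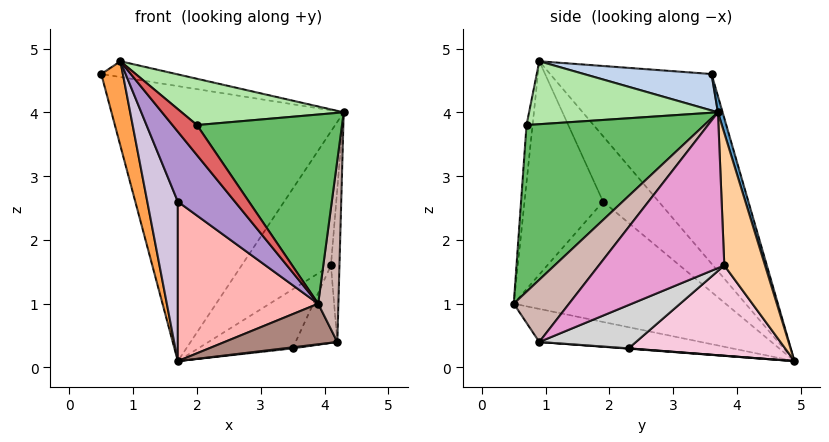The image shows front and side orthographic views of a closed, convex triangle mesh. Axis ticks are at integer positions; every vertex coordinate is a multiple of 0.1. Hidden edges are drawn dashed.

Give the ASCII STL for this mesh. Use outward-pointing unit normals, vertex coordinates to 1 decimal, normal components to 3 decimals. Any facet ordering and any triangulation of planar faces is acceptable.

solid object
 facet normal 0.019 0.959 0.282
  outer loop
   vertex 1.7 4.9 0.1
   vertex 0.5 3.6 4.6
   vertex 4.3 3.7 4.0
  endloop
 endfacet
 facet normal 0.153 0.090 0.984
  outer loop
   vertex 0.8 0.9 4.8
   vertex 4.3 3.7 4.0
   vertex 0.5 3.6 4.6
  endloop
 endfacet
 facet normal -0.949 -0.127 -0.290
  outer loop
   vertex 0.8 0.9 4.8
   vertex 0.5 3.6 4.6
   vertex 1.7 4.9 0.1
  endloop
 endfacet
 facet normal 0.415 0.910 0.003
  outer loop
   vertex 4.1 3.8 1.6
   vertex 1.7 4.9 0.1
   vertex 4.3 3.7 4.0
  endloop
 endfacet
 facet normal 0.673 -0.549 0.496
  outer loop
   vertex 2.0 0.7 3.8
   vertex 3.9 0.5 1.0
   vertex 4.3 3.7 4.0
  endloop
 endfacet
 facet normal 0.526 -0.451 0.721
  outer loop
   vertex 2.0 0.7 3.8
   vertex 4.3 3.7 4.0
   vertex 0.8 0.9 4.8
  endloop
 endfacet
 facet normal -0.238 -0.967 -0.093
  outer loop
   vertex 2.0 0.7 3.8
   vertex 0.8 0.9 4.8
   vertex 3.9 0.5 1.0
  endloop
 endfacet
 facet normal -0.695 -0.460 -0.552
  outer loop
   vertex 1.7 1.9 2.6
   vertex 1.7 4.9 0.1
   vertex 3.9 0.5 1.0
  endloop
 endfacet
 facet normal -0.694 -0.504 -0.513
  outer loop
   vertex 1.7 1.9 2.6
   vertex 3.9 0.5 1.0
   vertex 0.8 0.9 4.8
  endloop
 endfacet
 facet normal -0.759 -0.417 -0.500
  outer loop
   vertex 1.7 1.9 2.6
   vertex 0.8 0.9 4.8
   vertex 1.7 4.9 0.1
  endloop
 endfacet
 facet normal -0.643 -0.449 -0.621
  outer loop
   vertex 4.2 0.9 0.4
   vertex 3.9 0.5 1.0
   vertex 1.7 4.9 0.1
  endloop
 endfacet
 facet normal 0.913 -0.334 0.234
  outer loop
   vertex 4.2 0.9 0.4
   vertex 4.3 3.7 4.0
   vertex 3.9 0.5 1.0
  endloop
 endfacet
 facet normal 0.995 0.067 -0.080
  outer loop
   vertex 4.2 0.9 0.4
   vertex 4.1 3.8 1.6
   vertex 4.3 3.7 4.0
  endloop
 endfacet
 facet normal 0.608 0.367 -0.704
  outer loop
   vertex 3.5 2.3 0.3
   vertex 1.7 4.9 0.1
   vertex 4.1 3.8 1.6
  endloop
 endfacet
 facet normal 0.029 -0.057 -0.998
  outer loop
   vertex 3.5 2.3 0.3
   vertex 4.2 0.9 0.4
   vertex 1.7 4.9 0.1
  endloop
 endfacet
 facet normal 0.689 0.297 -0.661
  outer loop
   vertex 3.5 2.3 0.3
   vertex 4.1 3.8 1.6
   vertex 4.2 0.9 0.4
  endloop
 endfacet
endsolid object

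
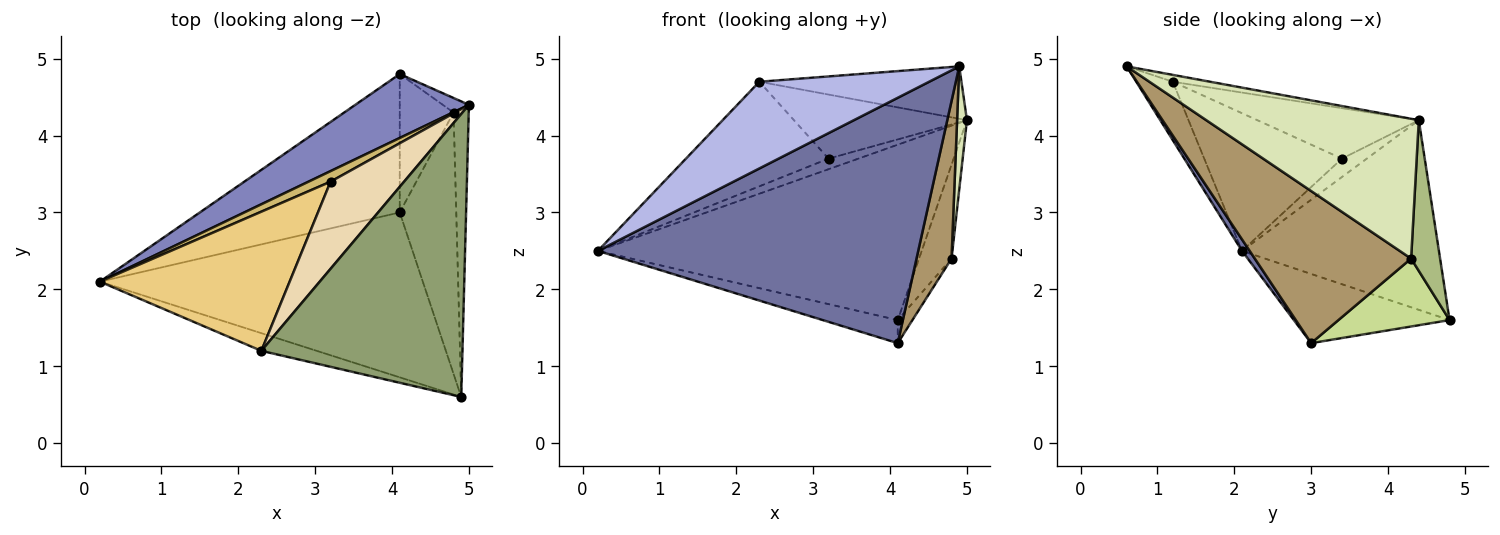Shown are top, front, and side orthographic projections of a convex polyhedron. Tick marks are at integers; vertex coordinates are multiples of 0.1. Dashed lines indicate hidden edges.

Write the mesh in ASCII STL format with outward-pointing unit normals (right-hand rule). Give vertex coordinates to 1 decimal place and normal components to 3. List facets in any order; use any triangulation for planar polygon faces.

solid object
 facet normal 0.020 -0.830 -0.558
  outer loop
   vertex 4.1 3.0 1.3
   vertex 4.9 0.6 4.9
   vertex 0.2 2.1 2.5
  endloop
 endfacet
 facet normal -0.496 0.816 0.297
  outer loop
   vertex 4.1 4.8 1.6
   vertex 0.2 2.1 2.5
   vertex 5.0 4.4 4.2
  endloop
 endfacet
 facet normal -0.323 0.156 -0.933
  outer loop
   vertex 4.1 4.8 1.6
   vertex 4.1 3.0 1.3
   vertex 0.2 2.1 2.5
  endloop
 endfacet
 facet normal -0.206 -0.959 -0.195
  outer loop
   vertex 2.3 1.2 4.7
   vertex 0.2 2.1 2.5
   vertex 4.9 0.6 4.9
  endloop
 endfacet
 facet normal -0.034 0.182 0.983
  outer loop
   vertex 2.3 1.2 4.7
   vertex 4.9 0.6 4.9
   vertex 5.0 4.4 4.2
  endloop
 endfacet
 facet normal 0.661 0.742 -0.115
  outer loop
   vertex 4.8 4.3 2.4
   vertex 4.1 4.8 1.6
   vertex 5.0 4.4 4.2
  endloop
 endfacet
 facet normal 0.780 0.103 -0.618
  outer loop
   vertex 4.8 4.3 2.4
   vertex 4.1 3.0 1.3
   vertex 4.1 4.8 1.6
  endloop
 endfacet
 facet normal 0.993 -0.046 -0.108
  outer loop
   vertex 4.8 4.3 2.4
   vertex 5.0 4.4 4.2
   vertex 4.9 0.6 4.9
  endloop
 endfacet
 facet normal 0.917 -0.206 -0.341
  outer loop
   vertex 4.8 4.3 2.4
   vertex 4.9 0.6 4.9
   vertex 4.1 3.0 1.3
  endloop
 endfacet
 facet normal -0.508 0.609 0.609
  outer loop
   vertex 3.2 3.4 3.7
   vertex 5.0 4.4 4.2
   vertex 0.2 2.1 2.5
  endloop
 endfacet
 facet normal -0.502 0.520 0.692
  outer loop
   vertex 3.2 3.4 3.7
   vertex 0.2 2.1 2.5
   vertex 2.3 1.2 4.7
  endloop
 endfacet
 facet normal -0.484 0.518 0.705
  outer loop
   vertex 3.2 3.4 3.7
   vertex 2.3 1.2 4.7
   vertex 5.0 4.4 4.2
  endloop
 endfacet
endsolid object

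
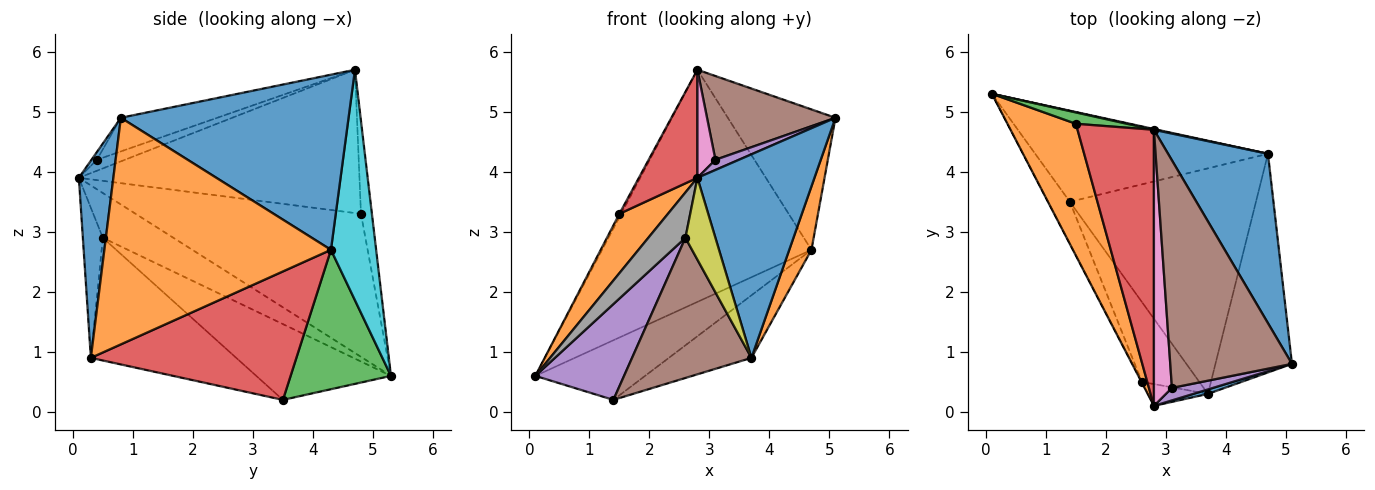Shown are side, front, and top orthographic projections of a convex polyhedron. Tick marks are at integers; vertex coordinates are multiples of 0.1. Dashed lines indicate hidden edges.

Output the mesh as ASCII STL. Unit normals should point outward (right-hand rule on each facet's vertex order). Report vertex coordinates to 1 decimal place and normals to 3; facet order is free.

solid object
 facet normal 0.283 -0.959 0.021
  outer loop
   vertex 3.7 0.3 0.9
   vertex 5.1 0.8 4.9
   vertex 2.8 0.1 3.9
  endloop
 endfacet
 facet normal -0.885 -0.191 0.424
  outer loop
   vertex 1.5 4.8 3.3
   vertex 0.1 5.3 0.6
   vertex 2.8 0.1 3.9
  endloop
 endfacet
 facet normal -0.868 0.140 0.476
  outer loop
   vertex 1.5 4.8 3.3
   vertex 2.8 4.7 5.7
   vertex 0.1 5.3 0.6
  endloop
 endfacet
 facet normal -0.868 -0.181 0.463
  outer loop
   vertex 1.5 4.8 3.3
   vertex 2.8 0.1 3.9
   vertex 2.8 4.7 5.7
  endloop
 endfacet
 facet normal -0.144 -0.624 0.768
  outer loop
   vertex 3.1 0.4 4.2
   vertex 2.8 0.1 3.9
   vertex 5.1 0.8 4.9
  endloop
 endfacet
 facet normal -0.251 -0.334 0.908
  outer loop
   vertex 3.1 0.4 4.2
   vertex 5.1 0.8 4.9
   vertex 2.8 4.7 5.7
  endloop
 endfacet
 facet normal -0.493 -0.317 0.810
  outer loop
   vertex 3.1 0.4 4.2
   vertex 2.8 4.7 5.7
   vertex 2.8 0.1 3.9
  endloop
 endfacet
 facet normal -0.885 -0.465 -0.009
  outer loop
   vertex 2.6 0.5 2.9
   vertex 2.8 0.1 3.9
   vertex 0.1 5.3 0.6
  endloop
 endfacet
 facet normal -0.542 -0.812 -0.217
  outer loop
   vertex 2.6 0.5 2.9
   vertex 3.7 0.3 0.9
   vertex 2.8 0.1 3.9
  endloop
 endfacet
 facet normal 0.211 0.977 0.003
  outer loop
   vertex 4.7 4.3 2.7
   vertex 0.1 5.3 0.6
   vertex 2.8 4.7 5.7
  endloop
 endfacet
 facet normal 0.804 0.380 0.458
  outer loop
   vertex 4.7 4.3 2.7
   vertex 2.8 4.7 5.7
   vertex 5.1 0.8 4.9
  endloop
 endfacet
 facet normal 0.943 -0.092 -0.319
  outer loop
   vertex 4.7 4.3 2.7
   vertex 5.1 0.8 4.9
   vertex 3.7 0.3 0.9
  endloop
 endfacet
 facet normal 0.448 0.490 -0.748
  outer loop
   vertex 1.4 3.5 0.2
   vertex 0.1 5.3 0.6
   vertex 4.7 4.3 2.7
  endloop
 endfacet
 facet normal 0.554 0.223 -0.802
  outer loop
   vertex 1.4 3.5 0.2
   vertex 4.7 4.3 2.7
   vertex 3.7 0.3 0.9
  endloop
 endfacet
 facet normal -0.812 -0.535 -0.233
  outer loop
   vertex 1.4 3.5 0.2
   vertex 2.6 0.5 2.9
   vertex 0.1 5.3 0.6
  endloop
 endfacet
 facet normal -0.727 -0.597 -0.340
  outer loop
   vertex 1.4 3.5 0.2
   vertex 3.7 0.3 0.9
   vertex 2.6 0.5 2.9
  endloop
 endfacet
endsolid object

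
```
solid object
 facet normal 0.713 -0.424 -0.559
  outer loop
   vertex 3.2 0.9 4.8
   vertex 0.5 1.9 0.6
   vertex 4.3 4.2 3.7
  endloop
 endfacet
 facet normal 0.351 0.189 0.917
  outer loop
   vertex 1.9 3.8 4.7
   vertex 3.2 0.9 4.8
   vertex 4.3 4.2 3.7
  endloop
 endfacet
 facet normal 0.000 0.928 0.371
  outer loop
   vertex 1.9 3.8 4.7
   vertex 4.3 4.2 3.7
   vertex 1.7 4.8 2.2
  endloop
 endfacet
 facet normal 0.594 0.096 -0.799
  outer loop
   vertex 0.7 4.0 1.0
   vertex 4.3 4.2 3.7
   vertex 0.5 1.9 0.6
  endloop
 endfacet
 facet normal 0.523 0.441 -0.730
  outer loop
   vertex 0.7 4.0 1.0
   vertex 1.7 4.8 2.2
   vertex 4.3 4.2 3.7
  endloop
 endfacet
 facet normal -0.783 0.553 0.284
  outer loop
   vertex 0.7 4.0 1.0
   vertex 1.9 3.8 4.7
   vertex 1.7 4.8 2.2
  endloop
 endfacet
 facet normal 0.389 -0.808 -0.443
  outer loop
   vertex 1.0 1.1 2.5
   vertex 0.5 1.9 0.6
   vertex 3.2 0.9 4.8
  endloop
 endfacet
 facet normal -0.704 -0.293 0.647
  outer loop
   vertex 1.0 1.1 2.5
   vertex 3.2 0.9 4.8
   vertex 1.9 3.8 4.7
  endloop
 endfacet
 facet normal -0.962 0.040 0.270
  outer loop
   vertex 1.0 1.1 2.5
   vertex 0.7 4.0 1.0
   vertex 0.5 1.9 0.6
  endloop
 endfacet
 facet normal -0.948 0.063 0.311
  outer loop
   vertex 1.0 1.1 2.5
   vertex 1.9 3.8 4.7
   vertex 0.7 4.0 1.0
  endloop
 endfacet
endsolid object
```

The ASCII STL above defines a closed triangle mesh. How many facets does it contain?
10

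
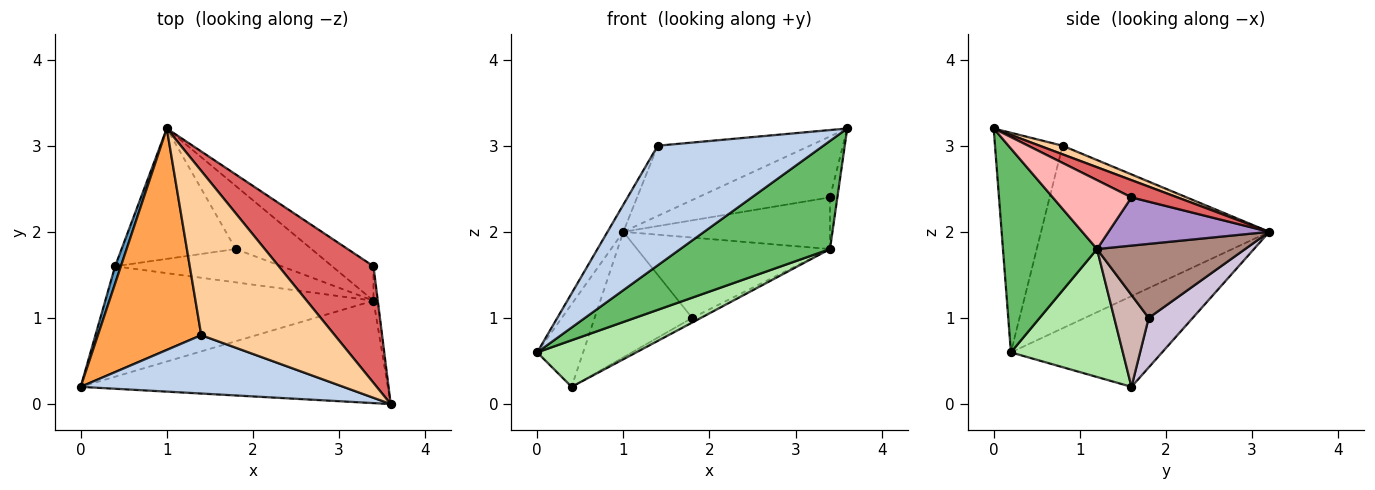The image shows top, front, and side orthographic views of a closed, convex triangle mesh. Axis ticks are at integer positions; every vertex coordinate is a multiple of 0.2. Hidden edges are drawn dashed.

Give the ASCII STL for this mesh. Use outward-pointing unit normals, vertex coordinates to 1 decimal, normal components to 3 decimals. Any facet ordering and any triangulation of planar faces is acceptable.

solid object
 facet normal -0.955 0.290 0.060
  outer loop
   vertex 0.4 1.6 0.2
   vertex 0.0 0.2 0.6
   vertex 1.0 3.2 2.0
  endloop
 endfacet
 facet normal -0.344 -0.844 0.412
  outer loop
   vertex 1.4 0.8 3.0
   vertex 0.0 0.2 0.6
   vertex 3.6 0.0 3.2
  endloop
 endfacet
 facet normal -0.869 0.060 0.492
  outer loop
   vertex 1.4 0.8 3.0
   vertex 1.0 3.2 2.0
   vertex 0.0 0.2 0.6
  endloop
 endfacet
 facet normal 0.059 0.392 0.918
  outer loop
   vertex 1.4 0.8 3.0
   vertex 3.6 0.0 3.2
   vertex 1.0 3.2 2.0
  endloop
 endfacet
 facet normal 0.415 -0.661 -0.626
  outer loop
   vertex 3.4 1.2 1.8
   vertex 3.6 0.0 3.2
   vertex 0.0 0.2 0.6
  endloop
 endfacet
 facet normal 0.402 -0.356 -0.843
  outer loop
   vertex 3.4 1.2 1.8
   vertex 0.0 0.2 0.6
   vertex 0.4 1.6 0.2
  endloop
 endfacet
 facet normal 0.159 0.457 0.875
  outer loop
   vertex 3.4 1.6 2.4
   vertex 1.0 3.2 2.0
   vertex 3.6 0.0 3.2
  endloop
 endfacet
 facet normal 0.994 0.093 -0.062
  outer loop
   vertex 3.4 1.6 2.4
   vertex 3.6 0.0 3.2
   vertex 3.4 1.2 1.8
  endloop
 endfacet
 facet normal 0.543 0.699 -0.466
  outer loop
   vertex 3.4 1.6 2.4
   vertex 3.4 1.2 1.8
   vertex 1.0 3.2 2.0
  endloop
 endfacet
 facet normal 0.298 0.662 -0.688
  outer loop
   vertex 1.8 1.8 1.0
   vertex 0.4 1.6 0.2
   vertex 1.0 3.2 2.0
  endloop
 endfacet
 facet normal 0.517 0.673 -0.529
  outer loop
   vertex 1.8 1.8 1.0
   vertex 1.0 3.2 2.0
   vertex 3.4 1.2 1.8
  endloop
 endfacet
 facet normal 0.480 0.120 -0.869
  outer loop
   vertex 1.8 1.8 1.0
   vertex 3.4 1.2 1.8
   vertex 0.4 1.6 0.2
  endloop
 endfacet
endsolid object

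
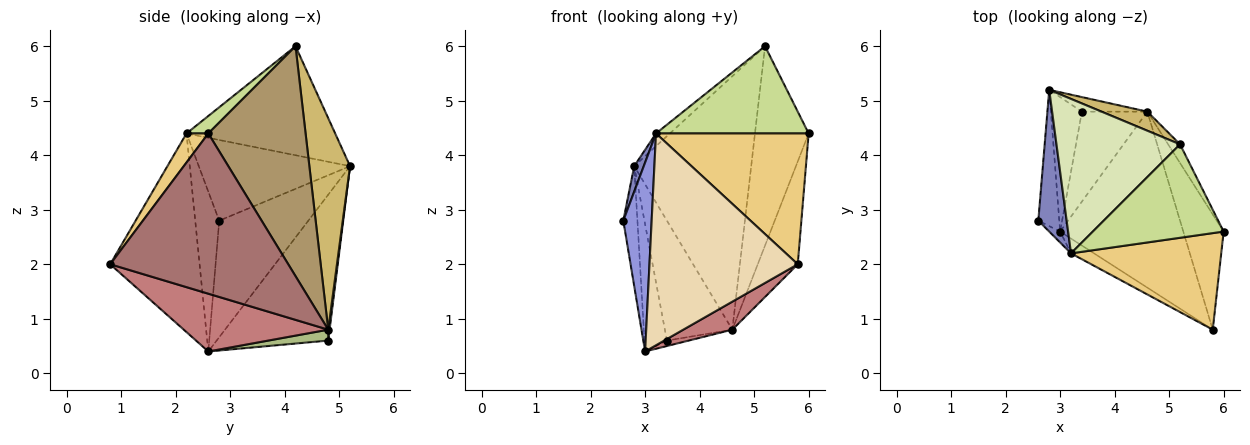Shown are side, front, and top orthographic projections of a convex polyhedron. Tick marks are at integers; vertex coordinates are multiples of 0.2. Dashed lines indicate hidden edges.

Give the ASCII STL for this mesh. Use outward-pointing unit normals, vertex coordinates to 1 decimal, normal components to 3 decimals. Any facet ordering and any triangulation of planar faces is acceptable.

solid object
 facet normal -0.972 0.154 -0.175
  outer loop
   vertex 3.0 2.6 0.4
   vertex 2.6 2.8 2.8
   vertex 2.8 5.2 3.8
  endloop
 endfacet
 facet normal -0.942 -0.059 0.331
  outer loop
   vertex 3.2 2.2 4.4
   vertex 2.8 5.2 3.8
   vertex 2.6 2.8 2.8
  endloop
 endfacet
 facet normal -0.645 -0.763 -0.044
  outer loop
   vertex 3.2 2.2 4.4
   vertex 2.6 2.8 2.8
   vertex 3.0 2.6 0.4
  endloop
 endfacet
 facet normal -0.960 0.193 -0.204
  outer loop
   vertex 3.4 4.8 0.6
   vertex 3.0 2.6 0.4
   vertex 2.8 5.2 3.8
  endloop
 endfacet
 facet normal 0.020 0.993 -0.120
  outer loop
   vertex 3.4 4.8 0.6
   vertex 2.8 5.2 3.8
   vertex 4.6 4.8 0.8
  endloop
 endfacet
 facet normal 0.164 0.060 -0.985
  outer loop
   vertex 3.4 4.8 0.6
   vertex 4.6 4.8 0.8
   vertex 3.0 2.6 0.4
  endloop
 endfacet
 facet normal 0.097 -0.679 0.728
  outer loop
   vertex 5.2 4.2 6.0
   vertex 3.2 2.2 4.4
   vertex 6.0 2.6 4.4
  endloop
 endfacet
 facet normal -0.660 0.062 0.748
  outer loop
   vertex 5.2 4.2 6.0
   vertex 2.8 5.2 3.8
   vertex 3.2 2.2 4.4
  endloop
 endfacet
 facet normal 0.875 0.483 -0.045
  outer loop
   vertex 5.2 4.2 6.0
   vertex 6.0 2.6 4.4
   vertex 4.6 4.8 0.8
  endloop
 endfacet
 facet normal 0.328 0.942 0.071
  outer loop
   vertex 5.2 4.2 6.0
   vertex 4.6 4.8 0.8
   vertex 2.8 5.2 3.8
  endloop
 endfacet
 facet normal 0.114 -0.799 0.590
  outer loop
   vertex 5.8 0.8 2.0
   vertex 6.0 2.6 4.4
   vertex 3.2 2.2 4.4
  endloop
 endfacet
 facet normal -0.515 -0.855 -0.060
  outer loop
   vertex 5.8 0.8 2.0
   vertex 3.2 2.2 4.4
   vertex 3.0 2.6 0.4
  endloop
 endfacet
 facet normal 0.948 0.213 -0.239
  outer loop
   vertex 5.8 0.8 2.0
   vertex 4.6 4.8 0.8
   vertex 6.0 2.6 4.4
  endloop
 endfacet
 facet normal 0.420 -0.143 -0.896
  outer loop
   vertex 5.8 0.8 2.0
   vertex 3.0 2.6 0.4
   vertex 4.6 4.8 0.8
  endloop
 endfacet
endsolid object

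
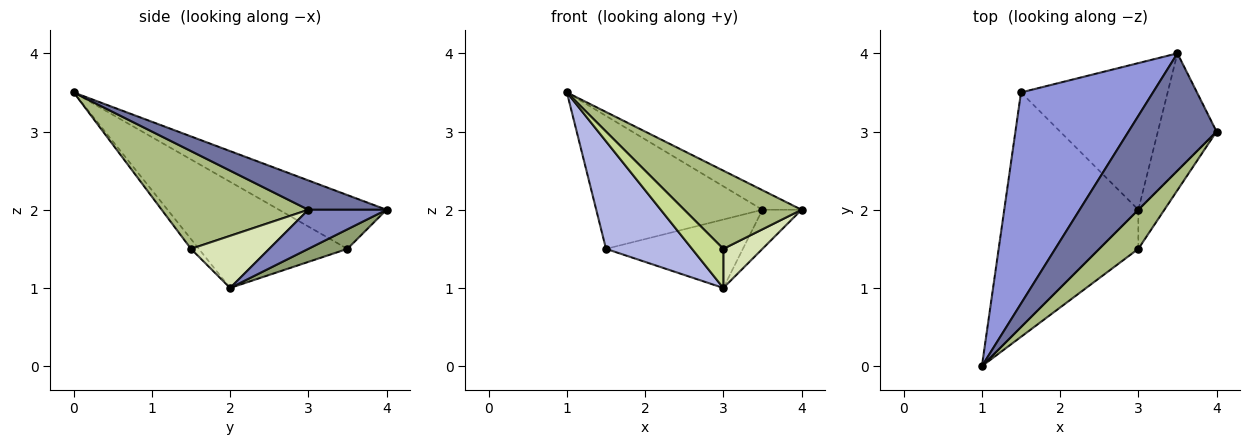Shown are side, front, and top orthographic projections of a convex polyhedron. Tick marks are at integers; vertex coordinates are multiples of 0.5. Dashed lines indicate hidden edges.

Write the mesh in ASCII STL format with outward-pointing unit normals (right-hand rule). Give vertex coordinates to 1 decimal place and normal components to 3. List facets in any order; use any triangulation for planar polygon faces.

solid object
 facet normal 0.312 0.156 0.937
  outer loop
   vertex 3.5 4.0 2.0
   vertex 1.0 0.0 3.5
   vertex 4.0 3.0 2.0
  endloop
 endfacet
 facet normal 0.535 0.267 -0.802
  outer loop
   vertex 3.0 2.0 1.0
   vertex 3.5 4.0 2.0
   vertex 4.0 3.0 2.0
  endloop
 endfacet
 facet normal -0.326 0.504 0.800
  outer loop
   vertex 1.5 3.5 1.5
   vertex 1.0 0.0 3.5
   vertex 3.5 4.0 2.0
  endloop
 endfacet
 facet normal -0.584 -0.338 -0.738
  outer loop
   vertex 1.5 3.5 1.5
   vertex 3.0 2.0 1.0
   vertex 1.0 0.0 3.5
  endloop
 endfacet
 facet normal 0.120 0.420 -0.900
  outer loop
   vertex 1.5 3.5 1.5
   vertex 3.5 4.0 2.0
   vertex 3.0 2.0 1.0
  endloop
 endfacet
 facet normal 0.745 -0.596 0.298
  outer loop
   vertex 3.0 1.5 1.5
   vertex 4.0 3.0 2.0
   vertex 1.0 0.0 3.5
  endloop
 endfacet
 facet normal -0.174 -0.696 -0.696
  outer loop
   vertex 3.0 1.5 1.5
   vertex 1.0 0.0 3.5
   vertex 3.0 2.0 1.0
  endloop
 endfacet
 facet normal 0.816 -0.408 -0.408
  outer loop
   vertex 3.0 1.5 1.5
   vertex 3.0 2.0 1.0
   vertex 4.0 3.0 2.0
  endloop
 endfacet
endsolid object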